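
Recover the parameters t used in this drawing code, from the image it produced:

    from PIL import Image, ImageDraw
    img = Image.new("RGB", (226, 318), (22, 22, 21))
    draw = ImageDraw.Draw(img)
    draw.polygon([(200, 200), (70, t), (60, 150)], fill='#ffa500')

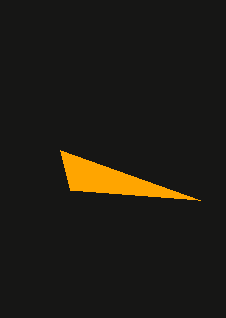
t = 190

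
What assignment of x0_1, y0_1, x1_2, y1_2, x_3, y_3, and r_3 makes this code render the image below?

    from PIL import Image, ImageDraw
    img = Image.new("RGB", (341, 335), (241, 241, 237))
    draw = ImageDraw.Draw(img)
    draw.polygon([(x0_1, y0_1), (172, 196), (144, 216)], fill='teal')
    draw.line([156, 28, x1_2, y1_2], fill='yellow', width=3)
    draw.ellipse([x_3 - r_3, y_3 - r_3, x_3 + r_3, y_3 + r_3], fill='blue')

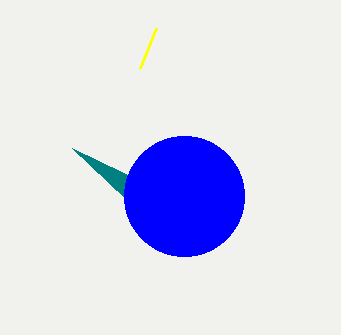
x0_1 = 72
y0_1 = 148
x1_2 = 140
y1_2 = 68
x_3 = 184
y_3 = 196
r_3 = 60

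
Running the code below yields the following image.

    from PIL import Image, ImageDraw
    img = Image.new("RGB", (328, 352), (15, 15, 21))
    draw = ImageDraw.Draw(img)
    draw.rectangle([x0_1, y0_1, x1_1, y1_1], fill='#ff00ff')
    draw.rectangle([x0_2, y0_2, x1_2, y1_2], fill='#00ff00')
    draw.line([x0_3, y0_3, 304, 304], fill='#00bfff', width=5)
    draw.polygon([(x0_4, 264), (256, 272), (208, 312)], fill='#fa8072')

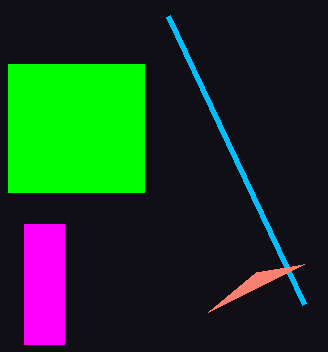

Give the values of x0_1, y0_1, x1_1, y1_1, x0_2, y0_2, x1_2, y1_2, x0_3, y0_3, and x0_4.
x0_1 = 24
y0_1 = 224
x1_1 = 64
y1_1 = 344
x0_2 = 8
y0_2 = 64
x1_2 = 144
y1_2 = 192
x0_3 = 168
y0_3 = 16
x0_4 = 304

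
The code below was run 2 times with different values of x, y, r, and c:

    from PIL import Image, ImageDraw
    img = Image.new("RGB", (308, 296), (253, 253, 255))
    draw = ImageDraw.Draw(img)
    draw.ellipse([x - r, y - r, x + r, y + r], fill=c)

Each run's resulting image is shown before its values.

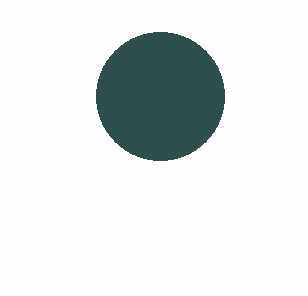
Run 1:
x = 160
y = 96
r = 64
c = 'darkslategray'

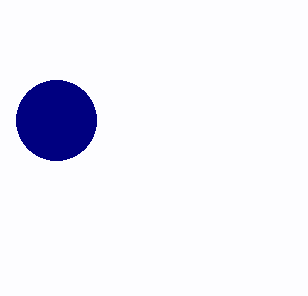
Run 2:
x = 56, y = 120, r = 40, c = 'navy'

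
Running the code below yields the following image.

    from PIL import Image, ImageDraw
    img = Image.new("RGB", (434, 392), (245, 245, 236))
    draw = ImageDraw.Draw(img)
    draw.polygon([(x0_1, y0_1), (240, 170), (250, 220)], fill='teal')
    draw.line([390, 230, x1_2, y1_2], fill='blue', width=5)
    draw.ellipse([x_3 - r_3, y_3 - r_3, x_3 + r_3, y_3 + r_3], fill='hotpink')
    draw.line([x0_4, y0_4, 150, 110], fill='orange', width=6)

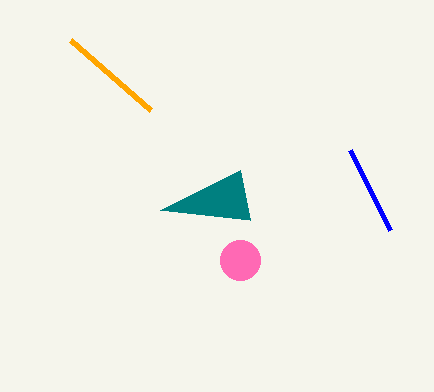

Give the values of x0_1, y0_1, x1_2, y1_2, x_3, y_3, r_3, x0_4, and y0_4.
x0_1 = 160, y0_1 = 210, x1_2 = 350, y1_2 = 150, x_3 = 240, y_3 = 260, r_3 = 20, x0_4 = 70, y0_4 = 40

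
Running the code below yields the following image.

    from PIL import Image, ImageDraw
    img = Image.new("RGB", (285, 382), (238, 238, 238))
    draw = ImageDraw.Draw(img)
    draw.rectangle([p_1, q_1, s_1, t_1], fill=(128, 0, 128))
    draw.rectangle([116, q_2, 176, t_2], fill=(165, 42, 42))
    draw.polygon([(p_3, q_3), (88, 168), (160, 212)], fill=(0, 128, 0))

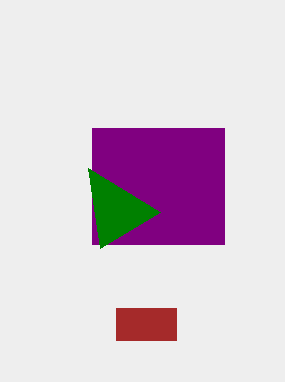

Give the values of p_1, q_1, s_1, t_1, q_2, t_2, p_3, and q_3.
p_1 = 92; q_1 = 128; s_1 = 224; t_1 = 244; q_2 = 308; t_2 = 340; p_3 = 100; q_3 = 248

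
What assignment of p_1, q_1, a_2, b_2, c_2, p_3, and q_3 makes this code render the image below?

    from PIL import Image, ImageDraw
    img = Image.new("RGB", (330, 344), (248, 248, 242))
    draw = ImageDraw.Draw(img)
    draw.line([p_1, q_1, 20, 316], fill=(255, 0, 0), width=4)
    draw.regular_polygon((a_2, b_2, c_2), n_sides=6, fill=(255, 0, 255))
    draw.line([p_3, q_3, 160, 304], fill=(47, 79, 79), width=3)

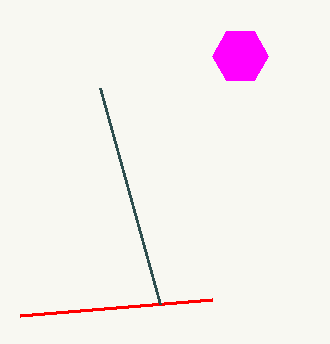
p_1 = 212, q_1 = 300, a_2 = 240, b_2 = 56, c_2 = 28, p_3 = 100, q_3 = 88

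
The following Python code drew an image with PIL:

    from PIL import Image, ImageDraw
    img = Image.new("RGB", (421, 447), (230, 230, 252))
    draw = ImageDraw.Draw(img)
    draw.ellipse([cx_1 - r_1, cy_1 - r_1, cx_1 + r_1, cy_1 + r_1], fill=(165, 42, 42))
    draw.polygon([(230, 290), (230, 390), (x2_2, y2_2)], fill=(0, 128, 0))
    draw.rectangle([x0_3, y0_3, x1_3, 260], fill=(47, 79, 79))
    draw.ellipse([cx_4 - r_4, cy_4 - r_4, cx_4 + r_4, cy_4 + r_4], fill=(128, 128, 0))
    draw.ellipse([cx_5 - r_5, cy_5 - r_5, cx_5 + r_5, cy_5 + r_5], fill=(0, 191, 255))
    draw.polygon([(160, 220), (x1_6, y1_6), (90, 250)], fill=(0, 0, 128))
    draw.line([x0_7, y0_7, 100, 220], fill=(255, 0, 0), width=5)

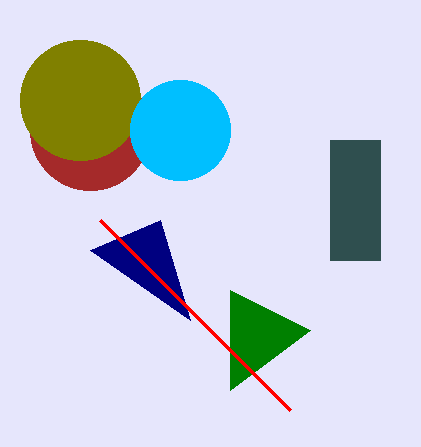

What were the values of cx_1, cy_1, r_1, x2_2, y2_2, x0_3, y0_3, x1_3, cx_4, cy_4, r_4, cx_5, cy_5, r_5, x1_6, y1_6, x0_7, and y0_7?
cx_1 = 90
cy_1 = 130
r_1 = 60
x2_2 = 310
y2_2 = 330
x0_3 = 330
y0_3 = 140
x1_3 = 380
cx_4 = 80
cy_4 = 100
r_4 = 60
cx_5 = 180
cy_5 = 130
r_5 = 50
x1_6 = 190
y1_6 = 320
x0_7 = 290
y0_7 = 410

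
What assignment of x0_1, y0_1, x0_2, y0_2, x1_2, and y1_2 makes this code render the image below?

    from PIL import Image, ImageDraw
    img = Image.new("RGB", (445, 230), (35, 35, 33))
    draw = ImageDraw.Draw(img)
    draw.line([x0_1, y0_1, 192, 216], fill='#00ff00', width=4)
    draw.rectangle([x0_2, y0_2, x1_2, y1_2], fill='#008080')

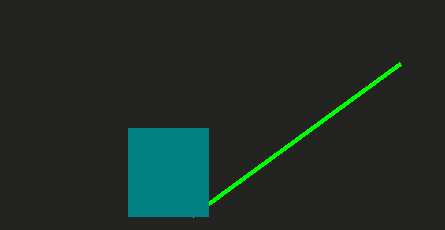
x0_1 = 400; y0_1 = 64; x0_2 = 128; y0_2 = 128; x1_2 = 208; y1_2 = 216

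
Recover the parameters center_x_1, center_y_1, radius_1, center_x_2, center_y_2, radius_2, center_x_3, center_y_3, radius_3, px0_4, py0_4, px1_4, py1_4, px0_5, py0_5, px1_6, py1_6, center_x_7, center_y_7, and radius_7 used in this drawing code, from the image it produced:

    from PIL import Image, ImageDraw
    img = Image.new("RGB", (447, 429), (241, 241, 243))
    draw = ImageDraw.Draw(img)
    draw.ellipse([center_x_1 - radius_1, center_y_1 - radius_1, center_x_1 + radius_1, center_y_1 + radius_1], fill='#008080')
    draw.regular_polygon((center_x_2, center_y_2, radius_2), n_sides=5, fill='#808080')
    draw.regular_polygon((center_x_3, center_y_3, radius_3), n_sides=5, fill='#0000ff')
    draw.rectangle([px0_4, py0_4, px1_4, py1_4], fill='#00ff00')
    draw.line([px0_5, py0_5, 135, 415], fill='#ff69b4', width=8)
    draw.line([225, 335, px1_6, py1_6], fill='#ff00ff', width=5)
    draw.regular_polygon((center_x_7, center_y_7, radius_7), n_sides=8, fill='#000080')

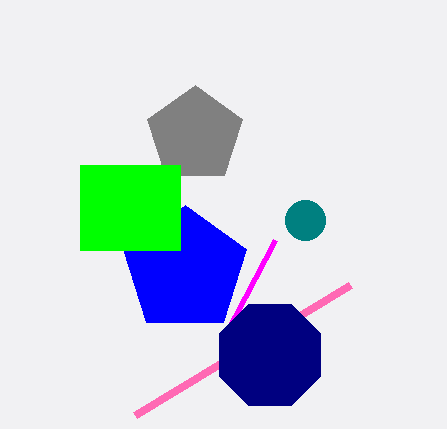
center_x_1 = 305, center_y_1 = 220, radius_1 = 20, center_x_2 = 195, center_y_2 = 135, radius_2 = 50, center_x_3 = 185, center_y_3 = 270, radius_3 = 65, px0_4 = 80, py0_4 = 165, px1_4 = 180, py1_4 = 250, px0_5 = 350, py0_5 = 285, px1_6 = 275, py1_6 = 240, center_x_7 = 270, center_y_7 = 355, radius_7 = 55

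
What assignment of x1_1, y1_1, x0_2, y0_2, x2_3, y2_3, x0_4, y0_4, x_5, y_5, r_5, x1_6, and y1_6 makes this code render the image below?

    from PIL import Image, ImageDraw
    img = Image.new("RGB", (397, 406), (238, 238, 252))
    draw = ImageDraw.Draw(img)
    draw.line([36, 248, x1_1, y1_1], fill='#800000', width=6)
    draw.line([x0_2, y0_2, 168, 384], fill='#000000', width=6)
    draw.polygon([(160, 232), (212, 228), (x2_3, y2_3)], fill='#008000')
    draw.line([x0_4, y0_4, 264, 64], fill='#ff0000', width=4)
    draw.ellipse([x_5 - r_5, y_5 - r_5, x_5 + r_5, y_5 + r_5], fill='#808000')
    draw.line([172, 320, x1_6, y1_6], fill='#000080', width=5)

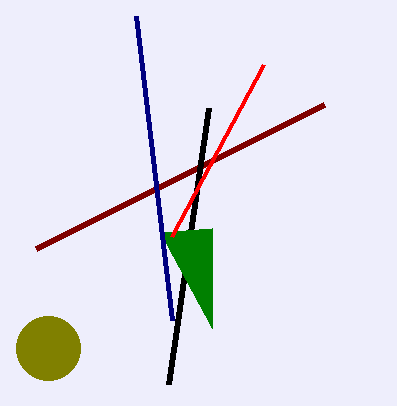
x1_1 = 324, y1_1 = 104, x0_2 = 208, y0_2 = 108, x2_3 = 212, y2_3 = 328, x0_4 = 172, y0_4 = 236, x_5 = 48, y_5 = 348, r_5 = 32, x1_6 = 136, y1_6 = 16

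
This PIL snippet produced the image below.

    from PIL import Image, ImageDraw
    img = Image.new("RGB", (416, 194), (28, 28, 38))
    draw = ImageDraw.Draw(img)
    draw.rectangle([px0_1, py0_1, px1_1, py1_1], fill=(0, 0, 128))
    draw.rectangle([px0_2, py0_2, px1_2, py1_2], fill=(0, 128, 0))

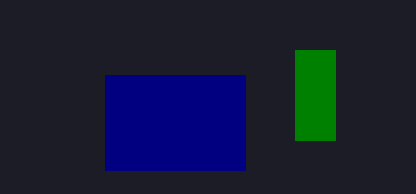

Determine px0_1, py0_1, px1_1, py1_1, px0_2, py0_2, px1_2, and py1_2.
px0_1 = 105; py0_1 = 75; px1_1 = 245; py1_1 = 170; px0_2 = 295; py0_2 = 50; px1_2 = 335; py1_2 = 140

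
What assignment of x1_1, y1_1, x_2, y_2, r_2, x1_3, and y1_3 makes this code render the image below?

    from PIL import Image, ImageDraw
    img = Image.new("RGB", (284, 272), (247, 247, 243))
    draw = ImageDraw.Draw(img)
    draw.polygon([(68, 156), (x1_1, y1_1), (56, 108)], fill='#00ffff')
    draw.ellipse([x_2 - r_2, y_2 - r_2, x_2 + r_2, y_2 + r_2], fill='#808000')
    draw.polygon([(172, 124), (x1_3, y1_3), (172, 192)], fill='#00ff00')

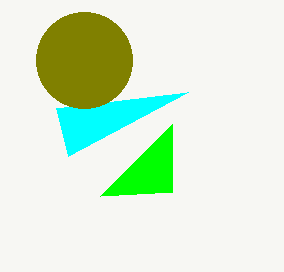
x1_1 = 188
y1_1 = 92
x_2 = 84
y_2 = 60
r_2 = 48
x1_3 = 100
y1_3 = 196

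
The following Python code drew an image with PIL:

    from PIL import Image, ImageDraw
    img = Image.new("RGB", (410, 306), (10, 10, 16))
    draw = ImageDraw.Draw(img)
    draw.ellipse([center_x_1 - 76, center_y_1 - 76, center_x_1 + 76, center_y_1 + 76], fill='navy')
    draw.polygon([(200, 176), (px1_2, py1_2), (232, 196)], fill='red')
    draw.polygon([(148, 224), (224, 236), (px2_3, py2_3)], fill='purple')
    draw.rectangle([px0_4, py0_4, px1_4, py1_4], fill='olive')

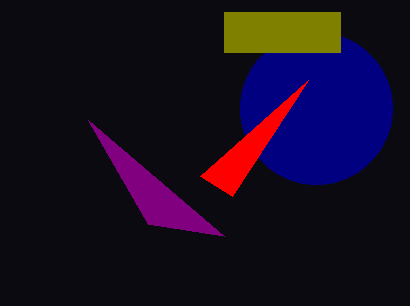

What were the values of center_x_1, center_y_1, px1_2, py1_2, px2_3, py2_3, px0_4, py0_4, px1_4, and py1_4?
center_x_1 = 316, center_y_1 = 108, px1_2 = 308, py1_2 = 80, px2_3 = 88, py2_3 = 120, px0_4 = 224, py0_4 = 12, px1_4 = 340, py1_4 = 52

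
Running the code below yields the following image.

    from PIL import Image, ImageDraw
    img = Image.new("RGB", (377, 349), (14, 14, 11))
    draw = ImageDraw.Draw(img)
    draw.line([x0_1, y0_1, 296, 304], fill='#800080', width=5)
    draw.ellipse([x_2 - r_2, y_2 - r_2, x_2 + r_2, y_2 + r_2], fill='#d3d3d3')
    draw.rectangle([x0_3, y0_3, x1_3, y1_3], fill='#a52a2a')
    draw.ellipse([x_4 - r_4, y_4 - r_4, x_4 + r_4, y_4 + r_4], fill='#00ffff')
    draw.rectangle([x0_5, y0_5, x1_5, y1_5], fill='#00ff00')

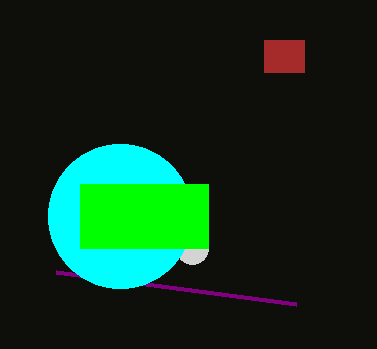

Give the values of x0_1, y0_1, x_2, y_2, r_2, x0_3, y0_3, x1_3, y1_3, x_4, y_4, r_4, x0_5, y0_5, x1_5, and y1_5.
x0_1 = 56; y0_1 = 272; x_2 = 192; y_2 = 248; r_2 = 16; x0_3 = 264; y0_3 = 40; x1_3 = 304; y1_3 = 72; x_4 = 120; y_4 = 216; r_4 = 72; x0_5 = 80; y0_5 = 184; x1_5 = 208; y1_5 = 248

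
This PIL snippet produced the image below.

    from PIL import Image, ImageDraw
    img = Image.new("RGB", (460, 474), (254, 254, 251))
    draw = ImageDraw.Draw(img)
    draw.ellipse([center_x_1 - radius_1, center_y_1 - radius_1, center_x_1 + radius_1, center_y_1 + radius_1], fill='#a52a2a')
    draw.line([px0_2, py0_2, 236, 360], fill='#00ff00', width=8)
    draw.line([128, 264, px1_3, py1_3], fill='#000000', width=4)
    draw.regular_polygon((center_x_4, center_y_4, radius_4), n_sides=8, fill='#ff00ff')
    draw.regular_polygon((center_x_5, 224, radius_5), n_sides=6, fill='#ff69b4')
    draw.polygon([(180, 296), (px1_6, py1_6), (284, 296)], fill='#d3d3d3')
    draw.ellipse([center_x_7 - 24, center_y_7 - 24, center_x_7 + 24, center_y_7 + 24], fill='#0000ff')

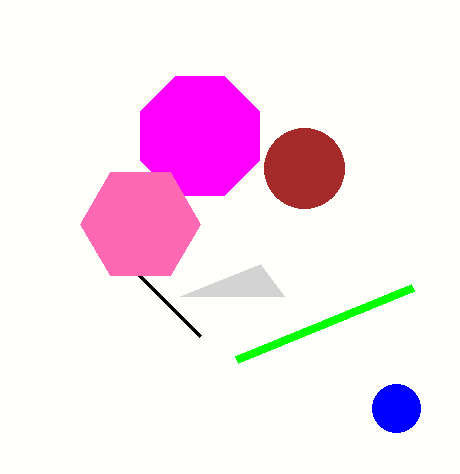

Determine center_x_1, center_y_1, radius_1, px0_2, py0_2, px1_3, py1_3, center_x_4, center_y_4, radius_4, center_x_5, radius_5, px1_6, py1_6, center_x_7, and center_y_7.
center_x_1 = 304; center_y_1 = 168; radius_1 = 40; px0_2 = 412; py0_2 = 288; px1_3 = 200; py1_3 = 336; center_x_4 = 200; center_y_4 = 136; radius_4 = 64; center_x_5 = 140; radius_5 = 60; px1_6 = 260; py1_6 = 264; center_x_7 = 396; center_y_7 = 408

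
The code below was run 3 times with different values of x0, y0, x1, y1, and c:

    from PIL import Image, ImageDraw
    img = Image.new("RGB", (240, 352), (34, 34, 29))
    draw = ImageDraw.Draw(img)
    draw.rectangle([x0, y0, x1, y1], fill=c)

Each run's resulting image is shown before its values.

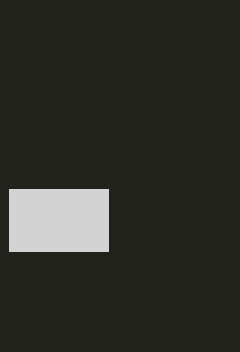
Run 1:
x0 = 9, y0 = 189, x1 = 108, y1 = 251, c = 'lightgray'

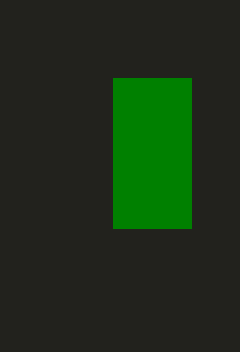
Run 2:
x0 = 113
y0 = 78
x1 = 191
y1 = 228
c = 'green'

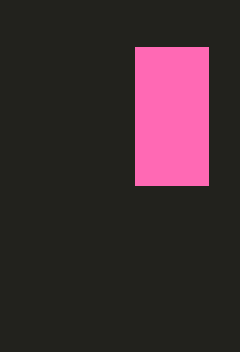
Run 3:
x0 = 135
y0 = 47
x1 = 208
y1 = 185
c = 'hotpink'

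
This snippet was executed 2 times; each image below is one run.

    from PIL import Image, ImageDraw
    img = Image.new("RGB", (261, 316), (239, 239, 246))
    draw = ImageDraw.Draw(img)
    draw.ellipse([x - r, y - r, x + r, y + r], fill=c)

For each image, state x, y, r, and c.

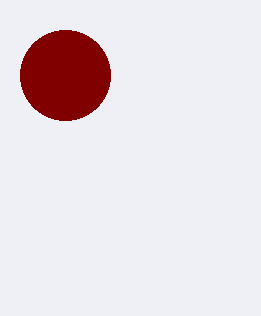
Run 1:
x = 65, y = 75, r = 45, c = 'maroon'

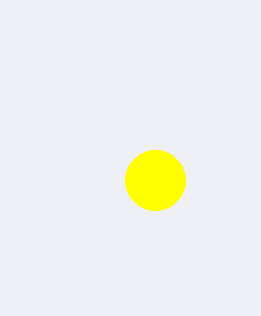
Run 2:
x = 155; y = 180; r = 30; c = 'yellow'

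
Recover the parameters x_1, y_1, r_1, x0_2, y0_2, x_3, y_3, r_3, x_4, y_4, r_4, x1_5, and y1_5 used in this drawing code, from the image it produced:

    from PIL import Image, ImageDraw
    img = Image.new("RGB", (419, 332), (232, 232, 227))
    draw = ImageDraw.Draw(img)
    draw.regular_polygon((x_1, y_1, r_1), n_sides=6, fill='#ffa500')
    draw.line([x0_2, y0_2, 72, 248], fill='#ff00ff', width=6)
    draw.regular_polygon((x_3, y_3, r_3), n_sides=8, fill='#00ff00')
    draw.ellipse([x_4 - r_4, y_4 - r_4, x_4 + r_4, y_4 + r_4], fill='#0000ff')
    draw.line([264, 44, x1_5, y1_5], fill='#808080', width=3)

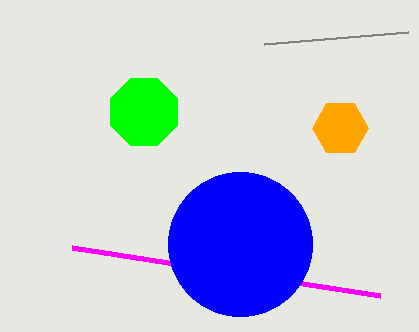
x_1 = 340; y_1 = 128; r_1 = 28; x0_2 = 380; y0_2 = 296; x_3 = 144; y_3 = 112; r_3 = 36; x_4 = 240; y_4 = 244; r_4 = 72; x1_5 = 408; y1_5 = 32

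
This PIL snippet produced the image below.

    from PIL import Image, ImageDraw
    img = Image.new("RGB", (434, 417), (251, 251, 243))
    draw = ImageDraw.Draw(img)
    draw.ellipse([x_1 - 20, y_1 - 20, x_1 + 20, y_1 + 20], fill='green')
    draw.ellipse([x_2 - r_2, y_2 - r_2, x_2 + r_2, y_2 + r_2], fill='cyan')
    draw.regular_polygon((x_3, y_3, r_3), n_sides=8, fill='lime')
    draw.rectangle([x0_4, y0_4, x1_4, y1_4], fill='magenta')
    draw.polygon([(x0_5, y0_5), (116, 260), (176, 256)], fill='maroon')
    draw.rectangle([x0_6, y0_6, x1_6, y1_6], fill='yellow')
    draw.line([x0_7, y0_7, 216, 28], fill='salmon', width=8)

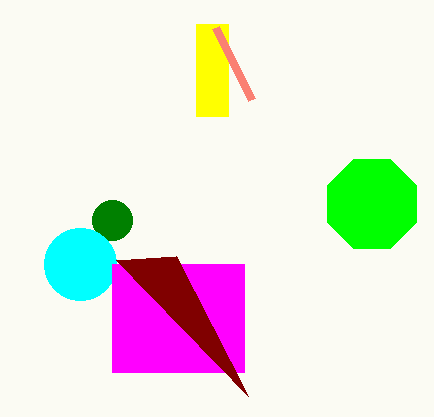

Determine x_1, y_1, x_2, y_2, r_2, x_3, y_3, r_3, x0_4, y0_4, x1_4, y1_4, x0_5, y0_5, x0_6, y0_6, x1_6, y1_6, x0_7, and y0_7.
x_1 = 112
y_1 = 220
x_2 = 80
y_2 = 264
r_2 = 36
x_3 = 372
y_3 = 204
r_3 = 48
x0_4 = 112
y0_4 = 264
x1_4 = 244
y1_4 = 372
x0_5 = 248
y0_5 = 396
x0_6 = 196
y0_6 = 24
x1_6 = 228
y1_6 = 116
x0_7 = 252
y0_7 = 100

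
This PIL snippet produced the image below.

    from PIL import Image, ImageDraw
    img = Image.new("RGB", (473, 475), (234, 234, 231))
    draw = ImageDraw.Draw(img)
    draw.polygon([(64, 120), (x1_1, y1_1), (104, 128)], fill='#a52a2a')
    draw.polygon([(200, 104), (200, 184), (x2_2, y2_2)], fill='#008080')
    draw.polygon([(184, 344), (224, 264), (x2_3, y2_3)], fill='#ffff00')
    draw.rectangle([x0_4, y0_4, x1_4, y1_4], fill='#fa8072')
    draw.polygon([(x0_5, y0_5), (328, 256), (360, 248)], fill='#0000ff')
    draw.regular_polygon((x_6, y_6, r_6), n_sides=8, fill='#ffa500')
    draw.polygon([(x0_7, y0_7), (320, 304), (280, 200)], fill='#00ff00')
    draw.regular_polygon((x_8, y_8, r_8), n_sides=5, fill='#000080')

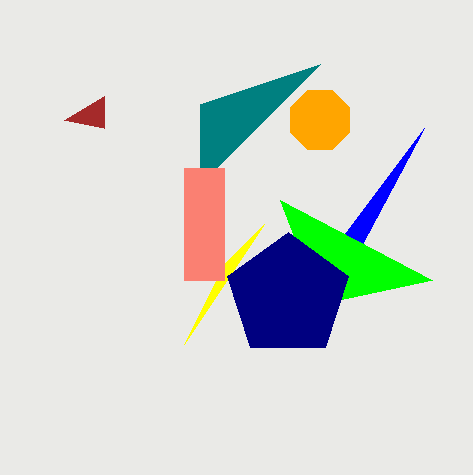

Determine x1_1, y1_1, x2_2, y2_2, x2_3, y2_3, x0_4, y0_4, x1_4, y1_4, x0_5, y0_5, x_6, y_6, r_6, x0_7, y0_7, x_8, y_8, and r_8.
x1_1 = 104
y1_1 = 96
x2_2 = 320
y2_2 = 64
x2_3 = 264
y2_3 = 224
x0_4 = 184
y0_4 = 168
x1_4 = 224
y1_4 = 280
x0_5 = 424
y0_5 = 128
x_6 = 320
y_6 = 120
r_6 = 32
x0_7 = 432
y0_7 = 280
x_8 = 288
y_8 = 296
r_8 = 64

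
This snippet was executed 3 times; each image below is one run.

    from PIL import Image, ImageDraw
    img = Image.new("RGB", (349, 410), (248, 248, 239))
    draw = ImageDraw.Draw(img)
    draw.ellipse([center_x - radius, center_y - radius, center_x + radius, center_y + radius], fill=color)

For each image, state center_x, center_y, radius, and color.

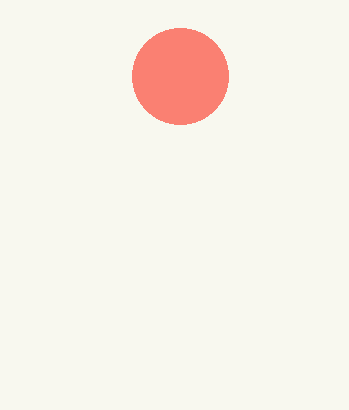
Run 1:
center_x = 180, center_y = 76, radius = 48, color = 'salmon'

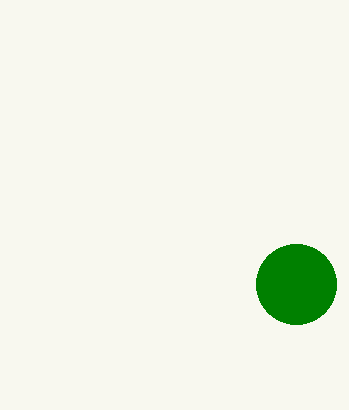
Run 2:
center_x = 296
center_y = 284
radius = 40
color = 'green'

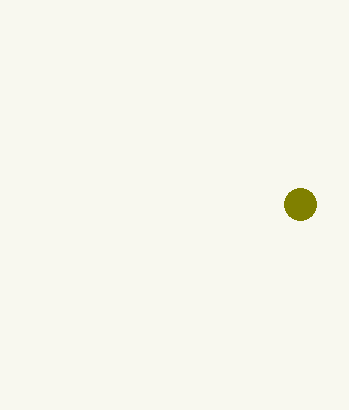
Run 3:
center_x = 300
center_y = 204
radius = 16
color = 'olive'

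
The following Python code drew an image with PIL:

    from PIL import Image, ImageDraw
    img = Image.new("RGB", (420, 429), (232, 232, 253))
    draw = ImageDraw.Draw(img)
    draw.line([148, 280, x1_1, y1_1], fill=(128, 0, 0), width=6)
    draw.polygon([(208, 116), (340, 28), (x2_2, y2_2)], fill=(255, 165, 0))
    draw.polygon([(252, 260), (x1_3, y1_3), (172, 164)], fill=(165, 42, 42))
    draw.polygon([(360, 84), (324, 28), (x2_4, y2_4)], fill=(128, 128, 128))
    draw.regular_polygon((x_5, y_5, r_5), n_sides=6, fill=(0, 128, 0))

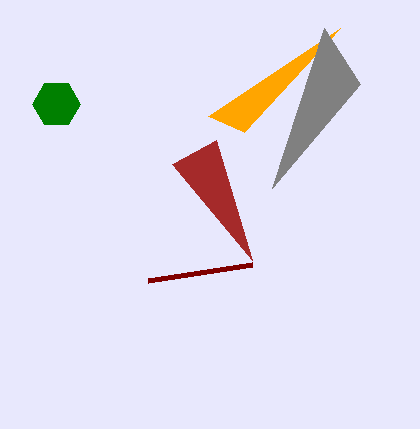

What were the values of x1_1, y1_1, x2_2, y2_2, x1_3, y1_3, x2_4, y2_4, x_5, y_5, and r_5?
x1_1 = 252; y1_1 = 264; x2_2 = 244; y2_2 = 132; x1_3 = 216; y1_3 = 140; x2_4 = 272; y2_4 = 188; x_5 = 56; y_5 = 104; r_5 = 24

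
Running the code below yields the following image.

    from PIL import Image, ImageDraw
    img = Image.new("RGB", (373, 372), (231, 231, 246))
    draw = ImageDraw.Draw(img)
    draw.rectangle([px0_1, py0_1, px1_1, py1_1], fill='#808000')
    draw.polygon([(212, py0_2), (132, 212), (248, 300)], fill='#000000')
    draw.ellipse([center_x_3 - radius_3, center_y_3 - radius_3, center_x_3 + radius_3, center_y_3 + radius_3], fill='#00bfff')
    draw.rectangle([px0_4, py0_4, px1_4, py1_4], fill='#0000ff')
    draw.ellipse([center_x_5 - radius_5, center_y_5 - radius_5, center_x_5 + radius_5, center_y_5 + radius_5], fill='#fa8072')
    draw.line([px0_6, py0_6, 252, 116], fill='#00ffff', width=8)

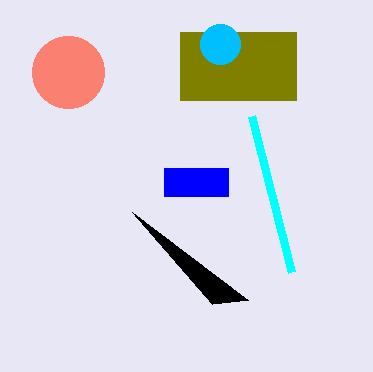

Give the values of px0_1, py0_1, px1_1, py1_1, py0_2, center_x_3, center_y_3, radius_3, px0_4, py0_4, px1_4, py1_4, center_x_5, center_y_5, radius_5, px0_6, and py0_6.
px0_1 = 180; py0_1 = 32; px1_1 = 296; py1_1 = 100; py0_2 = 304; center_x_3 = 220; center_y_3 = 44; radius_3 = 20; px0_4 = 164; py0_4 = 168; px1_4 = 228; py1_4 = 196; center_x_5 = 68; center_y_5 = 72; radius_5 = 36; px0_6 = 292; py0_6 = 272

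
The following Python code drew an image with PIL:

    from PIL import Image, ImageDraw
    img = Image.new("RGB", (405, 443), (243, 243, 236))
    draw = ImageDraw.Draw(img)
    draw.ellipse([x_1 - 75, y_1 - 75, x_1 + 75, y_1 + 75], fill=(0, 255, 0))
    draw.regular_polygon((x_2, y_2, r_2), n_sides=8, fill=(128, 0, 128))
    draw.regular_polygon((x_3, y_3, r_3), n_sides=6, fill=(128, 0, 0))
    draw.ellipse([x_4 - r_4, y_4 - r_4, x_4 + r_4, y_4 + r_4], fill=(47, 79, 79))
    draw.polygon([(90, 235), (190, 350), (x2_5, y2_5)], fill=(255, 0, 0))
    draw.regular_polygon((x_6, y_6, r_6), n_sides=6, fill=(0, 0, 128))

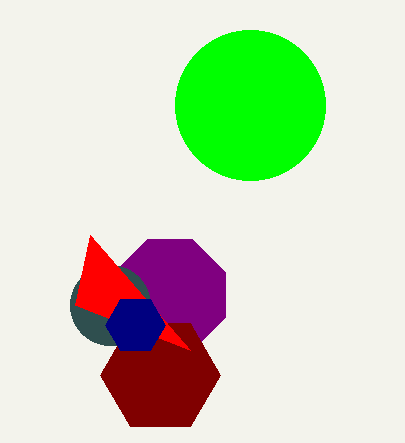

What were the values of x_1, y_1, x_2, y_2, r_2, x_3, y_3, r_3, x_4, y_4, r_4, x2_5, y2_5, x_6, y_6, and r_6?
x_1 = 250, y_1 = 105, x_2 = 170, y_2 = 295, r_2 = 60, x_3 = 160, y_3 = 375, r_3 = 60, x_4 = 110, y_4 = 305, r_4 = 40, x2_5 = 75, y2_5 = 305, x_6 = 135, y_6 = 325, r_6 = 30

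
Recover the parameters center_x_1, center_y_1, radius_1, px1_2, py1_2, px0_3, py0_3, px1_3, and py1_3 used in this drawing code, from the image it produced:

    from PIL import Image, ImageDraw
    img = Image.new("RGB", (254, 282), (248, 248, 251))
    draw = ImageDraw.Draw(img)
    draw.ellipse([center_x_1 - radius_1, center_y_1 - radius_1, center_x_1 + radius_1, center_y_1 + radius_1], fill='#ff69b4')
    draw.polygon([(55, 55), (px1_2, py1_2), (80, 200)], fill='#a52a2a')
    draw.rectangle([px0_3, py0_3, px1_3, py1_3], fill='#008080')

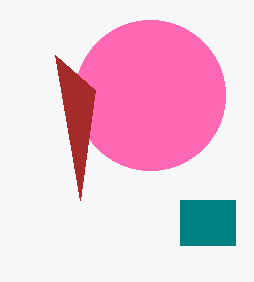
center_x_1 = 150
center_y_1 = 95
radius_1 = 75
px1_2 = 95
py1_2 = 90
px0_3 = 180
py0_3 = 200
px1_3 = 235
py1_3 = 245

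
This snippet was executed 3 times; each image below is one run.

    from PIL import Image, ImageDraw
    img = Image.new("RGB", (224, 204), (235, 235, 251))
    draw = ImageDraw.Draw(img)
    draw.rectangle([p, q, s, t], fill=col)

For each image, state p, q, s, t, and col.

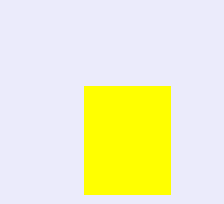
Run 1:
p = 84
q = 86
s = 170
t = 194
col = 'yellow'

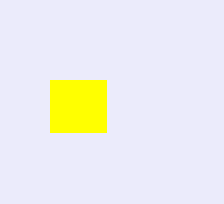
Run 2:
p = 50, q = 80, s = 106, t = 132, col = 'yellow'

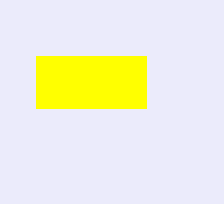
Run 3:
p = 36; q = 56; s = 146; t = 108; col = 'yellow'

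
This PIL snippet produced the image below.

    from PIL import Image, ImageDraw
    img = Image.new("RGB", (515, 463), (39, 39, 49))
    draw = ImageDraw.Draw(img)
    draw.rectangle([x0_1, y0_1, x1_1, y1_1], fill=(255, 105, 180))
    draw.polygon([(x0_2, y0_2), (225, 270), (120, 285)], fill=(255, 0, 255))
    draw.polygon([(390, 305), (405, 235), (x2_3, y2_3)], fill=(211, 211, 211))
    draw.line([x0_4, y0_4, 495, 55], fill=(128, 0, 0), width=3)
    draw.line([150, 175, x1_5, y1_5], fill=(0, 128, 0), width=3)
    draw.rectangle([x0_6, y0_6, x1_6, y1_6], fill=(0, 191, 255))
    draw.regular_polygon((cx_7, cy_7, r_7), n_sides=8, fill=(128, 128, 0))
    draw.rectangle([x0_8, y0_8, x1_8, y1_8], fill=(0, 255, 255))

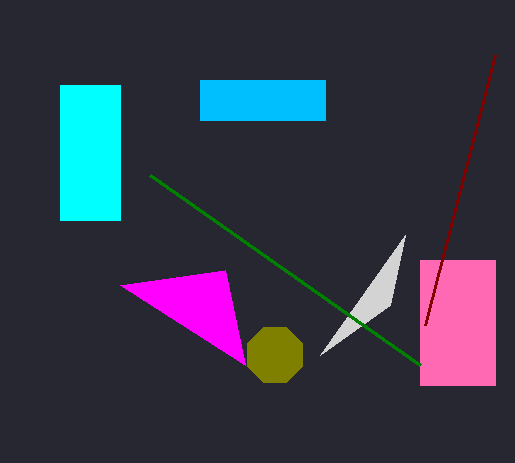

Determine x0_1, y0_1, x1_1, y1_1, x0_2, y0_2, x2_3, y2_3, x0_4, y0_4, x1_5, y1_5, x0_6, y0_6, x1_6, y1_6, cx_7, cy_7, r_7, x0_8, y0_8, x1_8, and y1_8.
x0_1 = 420; y0_1 = 260; x1_1 = 495; y1_1 = 385; x0_2 = 245; y0_2 = 365; x2_3 = 320; y2_3 = 355; x0_4 = 425; y0_4 = 325; x1_5 = 420; y1_5 = 365; x0_6 = 200; y0_6 = 80; x1_6 = 325; y1_6 = 120; cx_7 = 275; cy_7 = 355; r_7 = 30; x0_8 = 60; y0_8 = 85; x1_8 = 120; y1_8 = 220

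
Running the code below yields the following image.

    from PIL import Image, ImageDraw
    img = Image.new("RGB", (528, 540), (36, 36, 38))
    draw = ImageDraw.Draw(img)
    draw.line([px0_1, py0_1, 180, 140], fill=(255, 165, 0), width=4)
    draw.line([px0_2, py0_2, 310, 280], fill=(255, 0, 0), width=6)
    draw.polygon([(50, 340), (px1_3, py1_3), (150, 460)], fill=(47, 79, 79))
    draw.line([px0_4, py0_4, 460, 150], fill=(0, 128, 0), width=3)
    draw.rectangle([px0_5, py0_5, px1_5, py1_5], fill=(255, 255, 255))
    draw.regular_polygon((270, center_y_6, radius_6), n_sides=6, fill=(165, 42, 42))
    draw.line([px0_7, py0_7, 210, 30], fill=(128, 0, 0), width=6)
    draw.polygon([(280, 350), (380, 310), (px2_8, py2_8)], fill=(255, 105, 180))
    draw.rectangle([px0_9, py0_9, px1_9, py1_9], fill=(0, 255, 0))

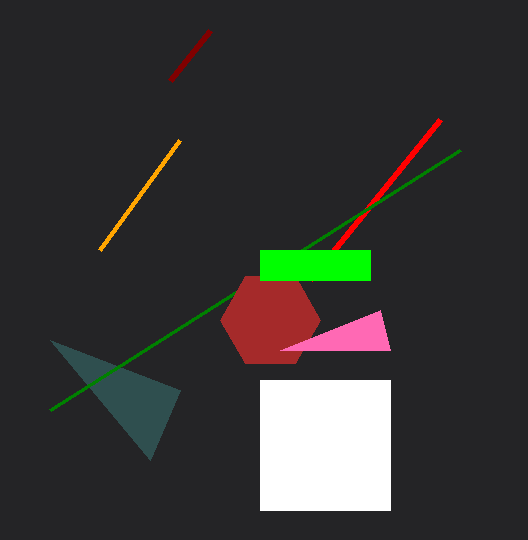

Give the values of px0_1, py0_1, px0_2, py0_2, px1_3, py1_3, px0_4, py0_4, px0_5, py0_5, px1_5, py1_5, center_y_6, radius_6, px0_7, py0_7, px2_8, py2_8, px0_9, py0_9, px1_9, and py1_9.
px0_1 = 100; py0_1 = 250; px0_2 = 440; py0_2 = 120; px1_3 = 180; py1_3 = 390; px0_4 = 50; py0_4 = 410; px0_5 = 260; py0_5 = 380; px1_5 = 390; py1_5 = 510; center_y_6 = 320; radius_6 = 50; px0_7 = 170; py0_7 = 80; px2_8 = 390; py2_8 = 350; px0_9 = 260; py0_9 = 250; px1_9 = 370; py1_9 = 280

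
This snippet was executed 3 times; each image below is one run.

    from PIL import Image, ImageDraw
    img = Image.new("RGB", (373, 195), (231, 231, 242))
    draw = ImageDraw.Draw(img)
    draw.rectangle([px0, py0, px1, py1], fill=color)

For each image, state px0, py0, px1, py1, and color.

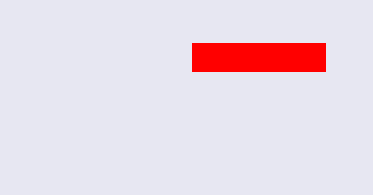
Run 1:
px0 = 192, py0 = 43, px1 = 325, py1 = 71, color = 'red'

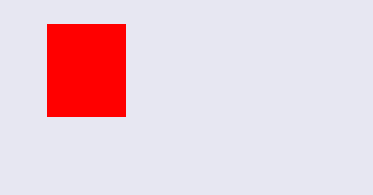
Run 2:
px0 = 47; py0 = 24; px1 = 125; py1 = 116; color = 'red'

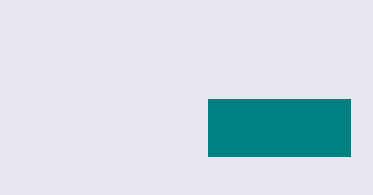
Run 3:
px0 = 208
py0 = 99
px1 = 350
py1 = 156
color = 'teal'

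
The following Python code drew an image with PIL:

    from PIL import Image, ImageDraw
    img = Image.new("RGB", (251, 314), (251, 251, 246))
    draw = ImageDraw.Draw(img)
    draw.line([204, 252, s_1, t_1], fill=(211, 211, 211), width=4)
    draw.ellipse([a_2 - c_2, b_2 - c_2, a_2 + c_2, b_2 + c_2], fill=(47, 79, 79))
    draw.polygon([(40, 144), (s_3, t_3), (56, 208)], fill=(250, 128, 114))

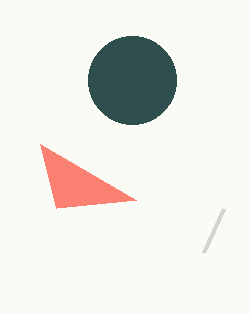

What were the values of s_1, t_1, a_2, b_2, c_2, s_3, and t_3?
s_1 = 224
t_1 = 208
a_2 = 132
b_2 = 80
c_2 = 44
s_3 = 136
t_3 = 200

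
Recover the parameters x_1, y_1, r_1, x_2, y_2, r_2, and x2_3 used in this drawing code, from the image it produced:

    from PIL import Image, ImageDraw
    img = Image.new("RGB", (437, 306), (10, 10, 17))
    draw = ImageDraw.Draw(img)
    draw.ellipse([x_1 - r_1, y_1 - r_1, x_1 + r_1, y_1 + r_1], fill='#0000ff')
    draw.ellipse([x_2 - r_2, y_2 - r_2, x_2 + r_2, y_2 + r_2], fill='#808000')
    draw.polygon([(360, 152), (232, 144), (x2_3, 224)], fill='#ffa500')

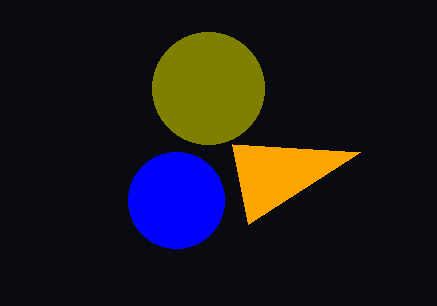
x_1 = 176
y_1 = 200
r_1 = 48
x_2 = 208
y_2 = 88
r_2 = 56
x2_3 = 248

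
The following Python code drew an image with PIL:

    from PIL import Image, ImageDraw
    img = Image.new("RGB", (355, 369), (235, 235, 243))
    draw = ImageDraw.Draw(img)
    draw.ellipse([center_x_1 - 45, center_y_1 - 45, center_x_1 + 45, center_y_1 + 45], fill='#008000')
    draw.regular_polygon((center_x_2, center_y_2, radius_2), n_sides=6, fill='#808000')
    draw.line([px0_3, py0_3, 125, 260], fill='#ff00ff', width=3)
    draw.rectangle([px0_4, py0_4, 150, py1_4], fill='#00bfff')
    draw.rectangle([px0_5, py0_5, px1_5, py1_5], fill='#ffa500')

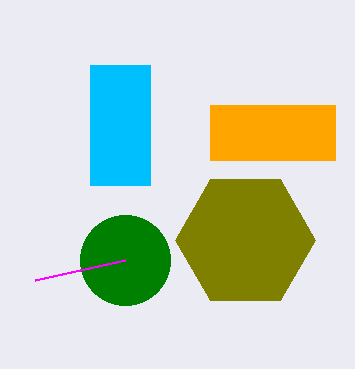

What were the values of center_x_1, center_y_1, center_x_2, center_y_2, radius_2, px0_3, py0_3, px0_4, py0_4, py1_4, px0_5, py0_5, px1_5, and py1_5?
center_x_1 = 125
center_y_1 = 260
center_x_2 = 245
center_y_2 = 240
radius_2 = 70
px0_3 = 35
py0_3 = 280
px0_4 = 90
py0_4 = 65
py1_4 = 185
px0_5 = 210
py0_5 = 105
px1_5 = 335
py1_5 = 160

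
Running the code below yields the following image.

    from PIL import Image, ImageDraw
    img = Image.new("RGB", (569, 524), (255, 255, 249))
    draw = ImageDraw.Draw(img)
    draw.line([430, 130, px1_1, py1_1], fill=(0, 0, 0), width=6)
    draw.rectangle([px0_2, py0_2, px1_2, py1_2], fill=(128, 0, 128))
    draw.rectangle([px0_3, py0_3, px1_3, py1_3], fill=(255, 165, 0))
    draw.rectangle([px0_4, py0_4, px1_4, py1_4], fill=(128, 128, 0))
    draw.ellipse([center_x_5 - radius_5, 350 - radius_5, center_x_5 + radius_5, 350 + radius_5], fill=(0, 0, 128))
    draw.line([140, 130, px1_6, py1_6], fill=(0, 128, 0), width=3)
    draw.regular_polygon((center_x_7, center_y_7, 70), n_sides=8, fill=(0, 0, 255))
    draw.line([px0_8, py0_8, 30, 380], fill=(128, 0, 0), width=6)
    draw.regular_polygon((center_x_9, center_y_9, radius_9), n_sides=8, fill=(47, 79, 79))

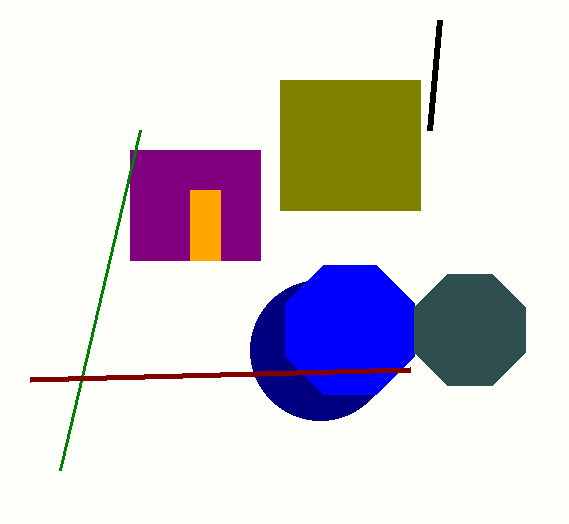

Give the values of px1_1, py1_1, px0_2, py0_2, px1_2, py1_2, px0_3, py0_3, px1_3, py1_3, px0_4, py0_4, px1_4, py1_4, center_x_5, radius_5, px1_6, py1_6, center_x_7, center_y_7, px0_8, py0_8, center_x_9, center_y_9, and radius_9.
px1_1 = 440, py1_1 = 20, px0_2 = 130, py0_2 = 150, px1_2 = 260, py1_2 = 260, px0_3 = 190, py0_3 = 190, px1_3 = 220, py1_3 = 260, px0_4 = 280, py0_4 = 80, px1_4 = 420, py1_4 = 210, center_x_5 = 320, radius_5 = 70, px1_6 = 60, py1_6 = 470, center_x_7 = 350, center_y_7 = 330, px0_8 = 410, py0_8 = 370, center_x_9 = 470, center_y_9 = 330, radius_9 = 60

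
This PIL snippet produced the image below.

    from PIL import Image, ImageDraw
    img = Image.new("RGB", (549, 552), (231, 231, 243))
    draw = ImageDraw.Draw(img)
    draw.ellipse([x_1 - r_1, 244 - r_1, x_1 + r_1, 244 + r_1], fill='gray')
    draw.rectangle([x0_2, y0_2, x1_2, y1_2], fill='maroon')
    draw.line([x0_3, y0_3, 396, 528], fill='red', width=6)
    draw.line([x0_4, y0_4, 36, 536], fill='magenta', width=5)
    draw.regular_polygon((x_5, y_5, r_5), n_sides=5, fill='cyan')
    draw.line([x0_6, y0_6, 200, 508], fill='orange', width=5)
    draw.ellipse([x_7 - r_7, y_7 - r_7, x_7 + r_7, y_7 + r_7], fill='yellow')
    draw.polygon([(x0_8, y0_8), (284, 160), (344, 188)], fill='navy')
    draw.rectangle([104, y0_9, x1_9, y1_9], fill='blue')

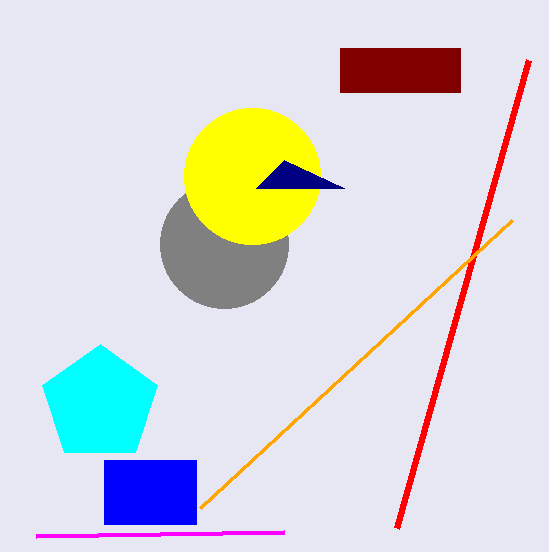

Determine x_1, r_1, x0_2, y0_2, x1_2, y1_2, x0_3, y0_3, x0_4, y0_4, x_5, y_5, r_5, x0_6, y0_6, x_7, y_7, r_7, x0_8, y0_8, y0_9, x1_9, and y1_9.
x_1 = 224
r_1 = 64
x0_2 = 340
y0_2 = 48
x1_2 = 460
y1_2 = 92
x0_3 = 528
y0_3 = 60
x0_4 = 284
y0_4 = 532
x_5 = 100
y_5 = 404
r_5 = 60
x0_6 = 512
y0_6 = 220
x_7 = 252
y_7 = 176
r_7 = 68
x0_8 = 256
y0_8 = 188
y0_9 = 460
x1_9 = 196
y1_9 = 524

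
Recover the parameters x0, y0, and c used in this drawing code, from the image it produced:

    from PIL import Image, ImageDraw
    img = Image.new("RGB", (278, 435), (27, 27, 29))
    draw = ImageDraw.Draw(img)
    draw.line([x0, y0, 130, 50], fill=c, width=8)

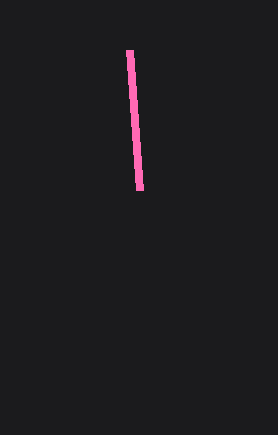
x0 = 140, y0 = 190, c = 'hotpink'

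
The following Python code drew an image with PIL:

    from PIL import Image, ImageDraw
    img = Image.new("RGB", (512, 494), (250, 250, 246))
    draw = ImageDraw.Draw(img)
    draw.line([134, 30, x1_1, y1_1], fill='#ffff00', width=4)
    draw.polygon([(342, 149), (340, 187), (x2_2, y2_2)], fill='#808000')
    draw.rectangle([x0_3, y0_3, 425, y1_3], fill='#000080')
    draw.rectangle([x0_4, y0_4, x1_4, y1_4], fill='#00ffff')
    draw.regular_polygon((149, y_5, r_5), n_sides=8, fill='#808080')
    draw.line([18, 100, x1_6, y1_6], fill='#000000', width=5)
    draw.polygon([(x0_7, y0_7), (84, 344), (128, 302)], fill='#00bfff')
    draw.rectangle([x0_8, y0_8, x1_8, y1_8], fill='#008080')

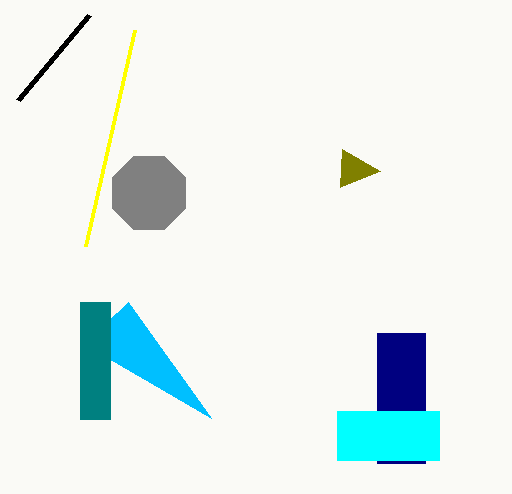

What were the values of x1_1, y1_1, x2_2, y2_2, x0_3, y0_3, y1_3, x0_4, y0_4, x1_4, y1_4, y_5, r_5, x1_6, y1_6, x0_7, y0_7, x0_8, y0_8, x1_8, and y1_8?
x1_1 = 85, y1_1 = 246, x2_2 = 380, y2_2 = 171, x0_3 = 377, y0_3 = 333, y1_3 = 463, x0_4 = 337, y0_4 = 411, x1_4 = 439, y1_4 = 460, y_5 = 193, r_5 = 40, x1_6 = 89, y1_6 = 15, x0_7 = 211, y0_7 = 418, x0_8 = 80, y0_8 = 302, x1_8 = 110, y1_8 = 419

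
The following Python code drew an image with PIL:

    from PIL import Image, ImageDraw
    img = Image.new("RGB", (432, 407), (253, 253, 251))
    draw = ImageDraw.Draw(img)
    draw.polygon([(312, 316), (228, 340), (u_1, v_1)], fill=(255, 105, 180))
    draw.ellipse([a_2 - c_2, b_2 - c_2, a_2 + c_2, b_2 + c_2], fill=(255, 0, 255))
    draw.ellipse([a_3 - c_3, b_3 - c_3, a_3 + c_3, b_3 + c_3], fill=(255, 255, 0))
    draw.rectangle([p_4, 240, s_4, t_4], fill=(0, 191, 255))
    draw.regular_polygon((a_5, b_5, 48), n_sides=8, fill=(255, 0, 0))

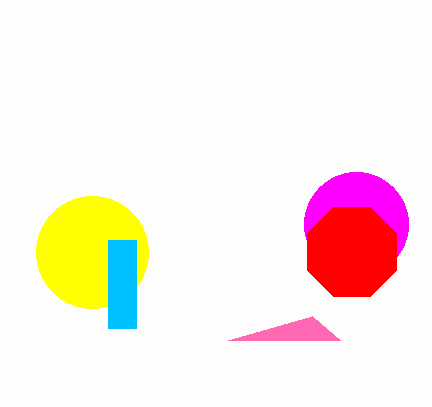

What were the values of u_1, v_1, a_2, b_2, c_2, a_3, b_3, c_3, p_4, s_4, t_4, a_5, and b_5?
u_1 = 340; v_1 = 340; a_2 = 356; b_2 = 224; c_2 = 52; a_3 = 92; b_3 = 252; c_3 = 56; p_4 = 108; s_4 = 136; t_4 = 328; a_5 = 352; b_5 = 252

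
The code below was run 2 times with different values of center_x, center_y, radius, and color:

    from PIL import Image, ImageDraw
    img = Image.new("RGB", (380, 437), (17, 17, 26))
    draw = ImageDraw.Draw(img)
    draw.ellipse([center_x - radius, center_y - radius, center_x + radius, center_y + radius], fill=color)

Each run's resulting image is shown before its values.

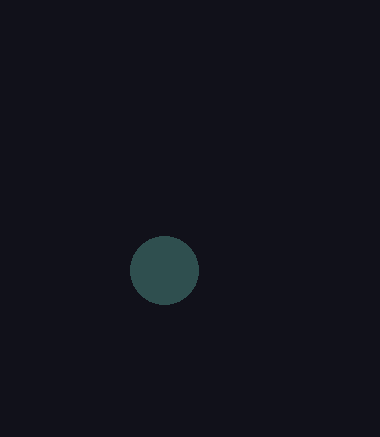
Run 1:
center_x = 164, center_y = 270, radius = 34, color = 'darkslategray'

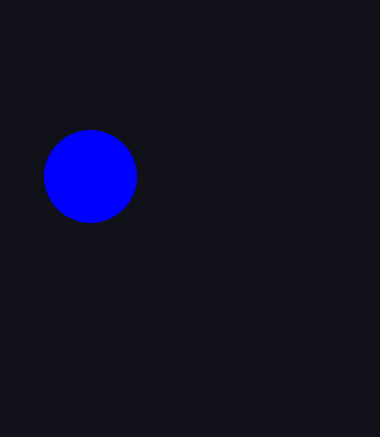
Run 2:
center_x = 90; center_y = 176; radius = 46; color = 'blue'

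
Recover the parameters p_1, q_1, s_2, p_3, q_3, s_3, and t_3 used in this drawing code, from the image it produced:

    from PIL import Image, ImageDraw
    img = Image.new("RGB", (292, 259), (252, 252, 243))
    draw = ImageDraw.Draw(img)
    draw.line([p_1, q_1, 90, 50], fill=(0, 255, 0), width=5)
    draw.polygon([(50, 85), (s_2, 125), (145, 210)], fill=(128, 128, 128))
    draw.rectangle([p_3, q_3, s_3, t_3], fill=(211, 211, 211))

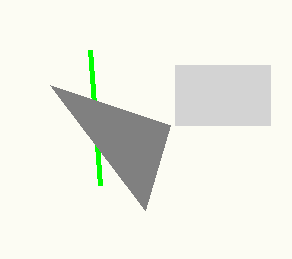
p_1 = 100, q_1 = 185, s_2 = 170, p_3 = 175, q_3 = 65, s_3 = 270, t_3 = 125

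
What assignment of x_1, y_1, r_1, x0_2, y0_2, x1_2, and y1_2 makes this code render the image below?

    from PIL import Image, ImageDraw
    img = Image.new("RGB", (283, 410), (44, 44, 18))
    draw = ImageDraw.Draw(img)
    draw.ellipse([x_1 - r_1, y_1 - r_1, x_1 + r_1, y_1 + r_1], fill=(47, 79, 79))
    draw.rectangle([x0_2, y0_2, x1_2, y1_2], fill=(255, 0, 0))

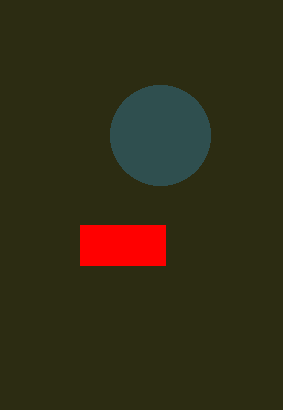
x_1 = 160
y_1 = 135
r_1 = 50
x0_2 = 80
y0_2 = 225
x1_2 = 165
y1_2 = 265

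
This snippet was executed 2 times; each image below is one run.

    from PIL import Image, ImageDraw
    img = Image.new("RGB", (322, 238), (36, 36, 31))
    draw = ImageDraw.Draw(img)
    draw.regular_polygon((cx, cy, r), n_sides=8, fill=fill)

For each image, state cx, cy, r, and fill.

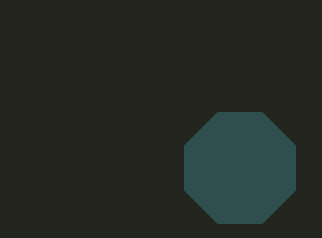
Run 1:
cx = 240
cy = 168
r = 60
fill = 'darkslategray'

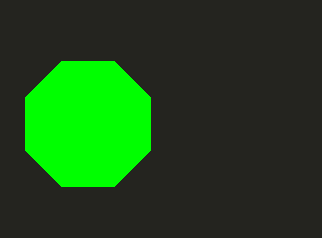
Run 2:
cx = 88, cy = 124, r = 68, fill = 'lime'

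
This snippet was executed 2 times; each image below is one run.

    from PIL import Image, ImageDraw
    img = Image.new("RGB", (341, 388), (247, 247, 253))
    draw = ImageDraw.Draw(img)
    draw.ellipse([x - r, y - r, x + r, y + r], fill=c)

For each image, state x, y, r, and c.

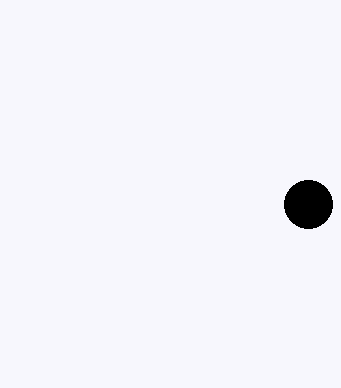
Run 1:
x = 308; y = 204; r = 24; c = 'black'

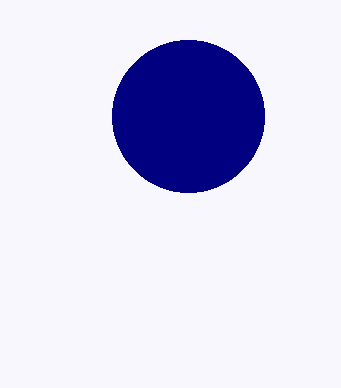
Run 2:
x = 188; y = 116; r = 76; c = 'navy'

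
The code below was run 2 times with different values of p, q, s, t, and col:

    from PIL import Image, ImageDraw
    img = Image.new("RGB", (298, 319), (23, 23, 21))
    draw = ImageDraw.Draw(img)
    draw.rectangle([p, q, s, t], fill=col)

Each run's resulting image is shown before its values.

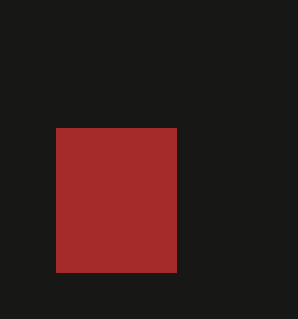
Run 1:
p = 56
q = 128
s = 176
t = 272
col = 'brown'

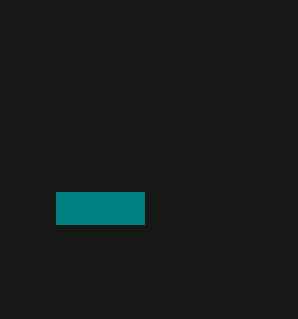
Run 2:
p = 56
q = 192
s = 144
t = 224
col = 'teal'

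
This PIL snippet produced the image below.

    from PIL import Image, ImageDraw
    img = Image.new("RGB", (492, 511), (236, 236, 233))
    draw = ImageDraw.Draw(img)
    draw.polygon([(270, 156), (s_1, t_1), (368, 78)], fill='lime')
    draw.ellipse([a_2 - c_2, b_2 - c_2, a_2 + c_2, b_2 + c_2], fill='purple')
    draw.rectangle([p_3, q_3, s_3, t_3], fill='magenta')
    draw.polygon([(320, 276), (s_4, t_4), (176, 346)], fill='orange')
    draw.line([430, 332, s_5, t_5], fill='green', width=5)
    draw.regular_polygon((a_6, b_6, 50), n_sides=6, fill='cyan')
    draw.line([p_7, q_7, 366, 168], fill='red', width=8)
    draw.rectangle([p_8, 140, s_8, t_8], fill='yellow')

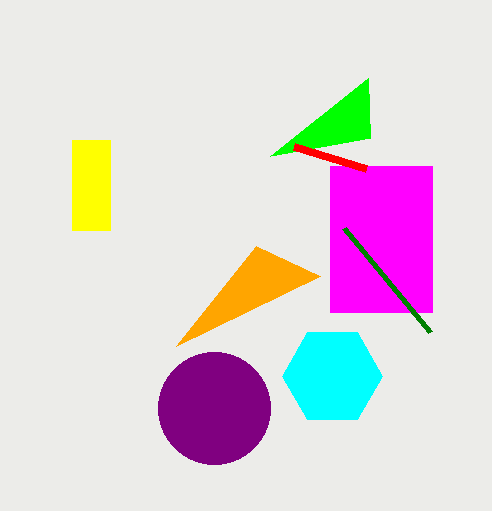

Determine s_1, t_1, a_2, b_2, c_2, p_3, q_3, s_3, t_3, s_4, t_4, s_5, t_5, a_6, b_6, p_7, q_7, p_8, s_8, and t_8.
s_1 = 370; t_1 = 138; a_2 = 214; b_2 = 408; c_2 = 56; p_3 = 330; q_3 = 166; s_3 = 432; t_3 = 312; s_4 = 256; t_4 = 246; s_5 = 344; t_5 = 228; a_6 = 332; b_6 = 376; p_7 = 294; q_7 = 146; p_8 = 72; s_8 = 110; t_8 = 230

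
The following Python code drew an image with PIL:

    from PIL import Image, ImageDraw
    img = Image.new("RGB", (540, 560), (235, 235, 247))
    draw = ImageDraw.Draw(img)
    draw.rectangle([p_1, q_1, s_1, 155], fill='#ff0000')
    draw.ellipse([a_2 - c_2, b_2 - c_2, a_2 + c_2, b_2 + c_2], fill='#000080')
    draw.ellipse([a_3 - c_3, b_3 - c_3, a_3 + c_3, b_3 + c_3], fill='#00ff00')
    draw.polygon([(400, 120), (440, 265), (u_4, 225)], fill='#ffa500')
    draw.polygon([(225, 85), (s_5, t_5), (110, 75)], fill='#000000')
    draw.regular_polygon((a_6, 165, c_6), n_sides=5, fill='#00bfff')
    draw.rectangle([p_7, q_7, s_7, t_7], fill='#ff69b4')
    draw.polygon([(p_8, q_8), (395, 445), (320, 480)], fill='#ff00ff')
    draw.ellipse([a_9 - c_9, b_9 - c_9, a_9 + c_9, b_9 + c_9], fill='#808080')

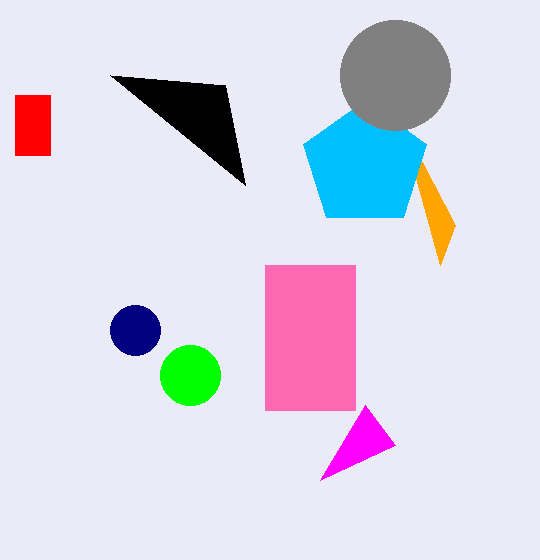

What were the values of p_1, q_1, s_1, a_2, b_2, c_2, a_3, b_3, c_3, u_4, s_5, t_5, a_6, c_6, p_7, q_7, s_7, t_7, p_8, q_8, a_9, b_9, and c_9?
p_1 = 15
q_1 = 95
s_1 = 50
a_2 = 135
b_2 = 330
c_2 = 25
a_3 = 190
b_3 = 375
c_3 = 30
u_4 = 455
s_5 = 245
t_5 = 185
a_6 = 365
c_6 = 65
p_7 = 265
q_7 = 265
s_7 = 355
t_7 = 410
p_8 = 365
q_8 = 405
a_9 = 395
b_9 = 75
c_9 = 55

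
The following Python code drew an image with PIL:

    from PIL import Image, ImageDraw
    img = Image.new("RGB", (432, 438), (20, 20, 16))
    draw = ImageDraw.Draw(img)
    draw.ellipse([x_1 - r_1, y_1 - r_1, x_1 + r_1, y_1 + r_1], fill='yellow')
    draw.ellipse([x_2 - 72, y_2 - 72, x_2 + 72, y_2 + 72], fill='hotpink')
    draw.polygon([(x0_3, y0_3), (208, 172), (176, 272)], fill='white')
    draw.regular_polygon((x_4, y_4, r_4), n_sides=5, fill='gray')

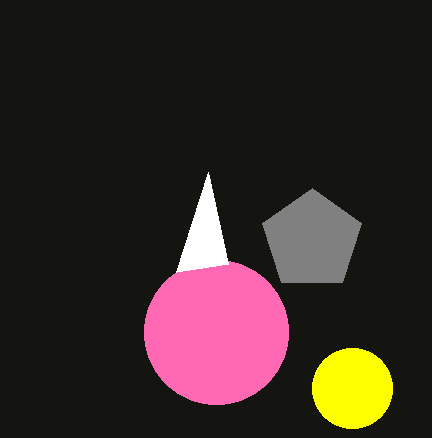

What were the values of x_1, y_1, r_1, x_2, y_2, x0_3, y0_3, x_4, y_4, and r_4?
x_1 = 352, y_1 = 388, r_1 = 40, x_2 = 216, y_2 = 332, x0_3 = 228, y0_3 = 264, x_4 = 312, y_4 = 240, r_4 = 52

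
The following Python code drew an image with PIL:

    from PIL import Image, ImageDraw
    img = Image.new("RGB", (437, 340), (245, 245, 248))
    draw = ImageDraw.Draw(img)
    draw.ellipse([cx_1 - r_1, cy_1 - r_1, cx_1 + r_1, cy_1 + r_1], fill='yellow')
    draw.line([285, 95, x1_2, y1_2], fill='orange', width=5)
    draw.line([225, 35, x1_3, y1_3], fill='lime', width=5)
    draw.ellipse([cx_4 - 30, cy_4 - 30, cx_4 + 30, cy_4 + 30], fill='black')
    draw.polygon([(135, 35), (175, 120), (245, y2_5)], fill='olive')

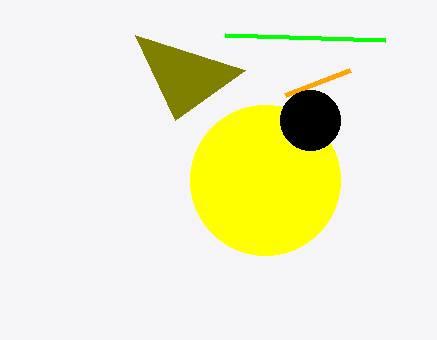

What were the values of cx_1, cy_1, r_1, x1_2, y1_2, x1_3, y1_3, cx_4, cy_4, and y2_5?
cx_1 = 265
cy_1 = 180
r_1 = 75
x1_2 = 350
y1_2 = 70
x1_3 = 385
y1_3 = 40
cx_4 = 310
cy_4 = 120
y2_5 = 70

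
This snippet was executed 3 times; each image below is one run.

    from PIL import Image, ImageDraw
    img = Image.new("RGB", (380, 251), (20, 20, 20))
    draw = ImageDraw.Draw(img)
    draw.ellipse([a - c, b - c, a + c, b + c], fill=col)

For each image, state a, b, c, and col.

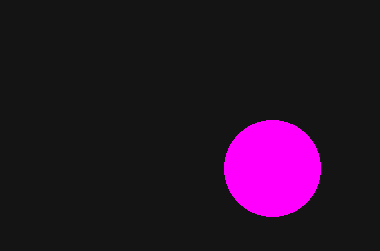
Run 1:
a = 272
b = 168
c = 48
col = 'magenta'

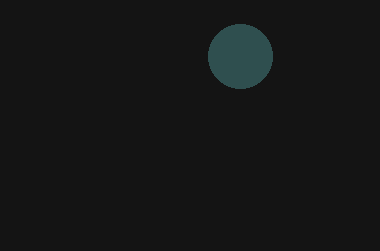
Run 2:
a = 240, b = 56, c = 32, col = 'darkslategray'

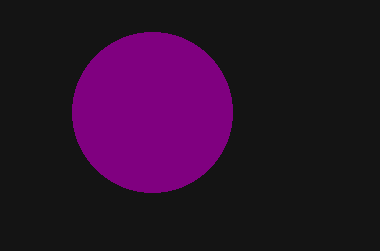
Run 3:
a = 152, b = 112, c = 80, col = 'purple'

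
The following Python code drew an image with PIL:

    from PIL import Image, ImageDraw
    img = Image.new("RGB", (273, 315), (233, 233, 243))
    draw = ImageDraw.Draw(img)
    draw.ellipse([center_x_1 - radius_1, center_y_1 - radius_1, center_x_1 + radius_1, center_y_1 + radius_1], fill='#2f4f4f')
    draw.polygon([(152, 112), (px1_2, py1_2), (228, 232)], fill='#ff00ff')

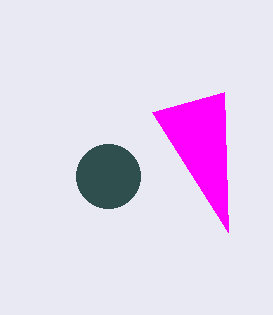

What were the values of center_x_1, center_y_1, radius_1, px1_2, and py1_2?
center_x_1 = 108; center_y_1 = 176; radius_1 = 32; px1_2 = 224; py1_2 = 92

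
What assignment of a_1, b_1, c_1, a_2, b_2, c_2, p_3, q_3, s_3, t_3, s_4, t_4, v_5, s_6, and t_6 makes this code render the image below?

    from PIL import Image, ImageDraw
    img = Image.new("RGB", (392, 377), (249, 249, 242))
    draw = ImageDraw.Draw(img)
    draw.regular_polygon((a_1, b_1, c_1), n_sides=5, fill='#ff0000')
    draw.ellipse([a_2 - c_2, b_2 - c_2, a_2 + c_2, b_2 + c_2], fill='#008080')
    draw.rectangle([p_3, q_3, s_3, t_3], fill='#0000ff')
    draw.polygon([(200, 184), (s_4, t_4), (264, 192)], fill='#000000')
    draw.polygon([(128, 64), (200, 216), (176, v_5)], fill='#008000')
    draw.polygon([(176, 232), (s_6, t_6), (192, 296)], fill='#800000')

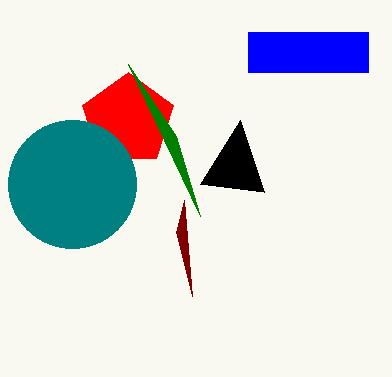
a_1 = 128; b_1 = 120; c_1 = 48; a_2 = 72; b_2 = 184; c_2 = 64; p_3 = 248; q_3 = 32; s_3 = 368; t_3 = 72; s_4 = 240; t_4 = 120; v_5 = 136; s_6 = 184; t_6 = 200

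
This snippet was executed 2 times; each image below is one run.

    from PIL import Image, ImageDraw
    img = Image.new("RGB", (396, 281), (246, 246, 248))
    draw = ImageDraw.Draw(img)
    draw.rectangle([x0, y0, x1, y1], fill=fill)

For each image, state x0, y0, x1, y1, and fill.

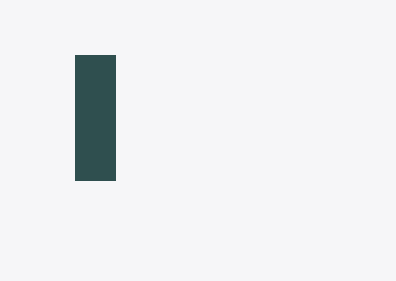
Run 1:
x0 = 75; y0 = 55; x1 = 115; y1 = 180; fill = 'darkslategray'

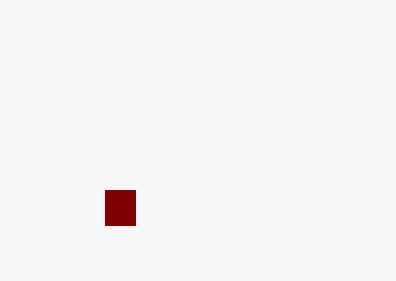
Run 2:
x0 = 105; y0 = 190; x1 = 135; y1 = 225; fill = 'maroon'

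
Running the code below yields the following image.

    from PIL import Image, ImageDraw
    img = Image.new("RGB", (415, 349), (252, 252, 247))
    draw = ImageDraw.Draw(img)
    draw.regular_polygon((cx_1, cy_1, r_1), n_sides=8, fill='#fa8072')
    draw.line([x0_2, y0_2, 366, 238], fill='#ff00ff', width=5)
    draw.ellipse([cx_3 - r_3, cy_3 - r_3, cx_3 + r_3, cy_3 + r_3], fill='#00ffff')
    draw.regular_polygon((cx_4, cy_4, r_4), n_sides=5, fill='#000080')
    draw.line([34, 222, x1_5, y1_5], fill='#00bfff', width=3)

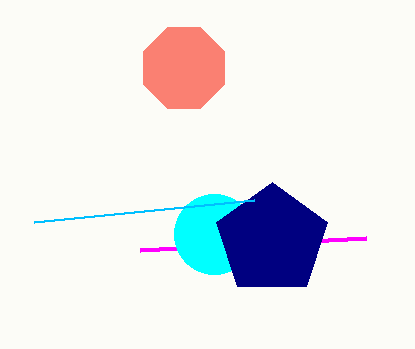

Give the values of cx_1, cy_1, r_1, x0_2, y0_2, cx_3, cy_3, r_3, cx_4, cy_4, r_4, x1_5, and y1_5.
cx_1 = 184; cy_1 = 68; r_1 = 44; x0_2 = 140; y0_2 = 250; cx_3 = 214; cy_3 = 234; r_3 = 40; cx_4 = 272; cy_4 = 240; r_4 = 58; x1_5 = 254; y1_5 = 200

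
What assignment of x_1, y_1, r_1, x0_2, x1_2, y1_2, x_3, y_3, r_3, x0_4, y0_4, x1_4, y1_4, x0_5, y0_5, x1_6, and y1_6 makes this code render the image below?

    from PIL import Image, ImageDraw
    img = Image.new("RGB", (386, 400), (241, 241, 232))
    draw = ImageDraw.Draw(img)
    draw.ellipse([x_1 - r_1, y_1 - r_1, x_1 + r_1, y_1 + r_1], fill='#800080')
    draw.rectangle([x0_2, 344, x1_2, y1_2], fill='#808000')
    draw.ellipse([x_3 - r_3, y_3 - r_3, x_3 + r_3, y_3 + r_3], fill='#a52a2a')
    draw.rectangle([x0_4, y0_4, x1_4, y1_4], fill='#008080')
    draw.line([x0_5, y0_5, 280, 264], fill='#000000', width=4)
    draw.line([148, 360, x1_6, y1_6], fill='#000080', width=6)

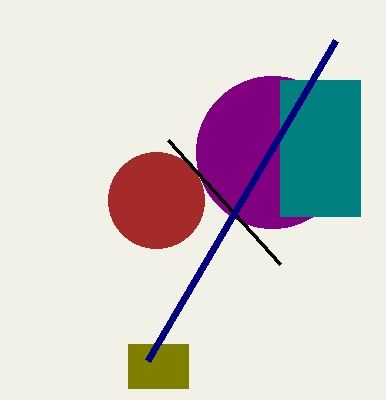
x_1 = 272, y_1 = 152, r_1 = 76, x0_2 = 128, x1_2 = 188, y1_2 = 388, x_3 = 156, y_3 = 200, r_3 = 48, x0_4 = 280, y0_4 = 80, x1_4 = 360, y1_4 = 216, x0_5 = 168, y0_5 = 140, x1_6 = 336, y1_6 = 40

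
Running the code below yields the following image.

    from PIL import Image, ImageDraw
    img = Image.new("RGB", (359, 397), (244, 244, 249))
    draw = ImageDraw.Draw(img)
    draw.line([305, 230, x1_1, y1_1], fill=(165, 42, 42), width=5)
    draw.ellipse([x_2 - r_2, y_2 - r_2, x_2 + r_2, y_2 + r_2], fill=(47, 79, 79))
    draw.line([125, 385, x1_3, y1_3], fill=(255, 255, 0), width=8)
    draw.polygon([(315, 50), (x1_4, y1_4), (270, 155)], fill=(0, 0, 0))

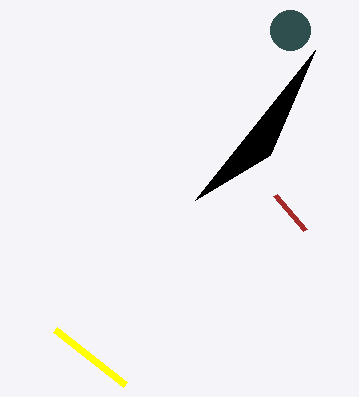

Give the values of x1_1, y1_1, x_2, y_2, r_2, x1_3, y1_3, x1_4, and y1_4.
x1_1 = 275
y1_1 = 195
x_2 = 290
y_2 = 30
r_2 = 20
x1_3 = 55
y1_3 = 330
x1_4 = 195
y1_4 = 200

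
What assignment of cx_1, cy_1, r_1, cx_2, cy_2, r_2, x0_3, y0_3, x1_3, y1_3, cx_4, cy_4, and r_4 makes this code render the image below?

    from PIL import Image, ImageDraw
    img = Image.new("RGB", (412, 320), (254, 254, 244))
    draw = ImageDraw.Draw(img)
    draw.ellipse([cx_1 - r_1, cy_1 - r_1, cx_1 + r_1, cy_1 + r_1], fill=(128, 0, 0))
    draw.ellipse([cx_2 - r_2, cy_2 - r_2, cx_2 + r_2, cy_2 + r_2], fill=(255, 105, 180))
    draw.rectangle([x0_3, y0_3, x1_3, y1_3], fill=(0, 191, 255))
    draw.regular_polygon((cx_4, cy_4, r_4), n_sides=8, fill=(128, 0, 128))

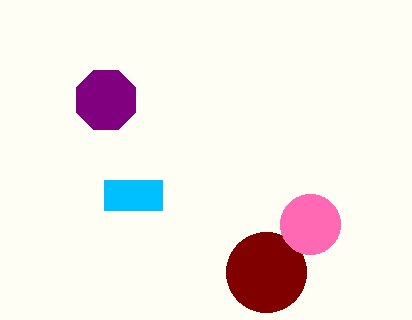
cx_1 = 266, cy_1 = 272, r_1 = 40, cx_2 = 310, cy_2 = 224, r_2 = 30, x0_3 = 104, y0_3 = 180, x1_3 = 162, y1_3 = 210, cx_4 = 106, cy_4 = 100, r_4 = 32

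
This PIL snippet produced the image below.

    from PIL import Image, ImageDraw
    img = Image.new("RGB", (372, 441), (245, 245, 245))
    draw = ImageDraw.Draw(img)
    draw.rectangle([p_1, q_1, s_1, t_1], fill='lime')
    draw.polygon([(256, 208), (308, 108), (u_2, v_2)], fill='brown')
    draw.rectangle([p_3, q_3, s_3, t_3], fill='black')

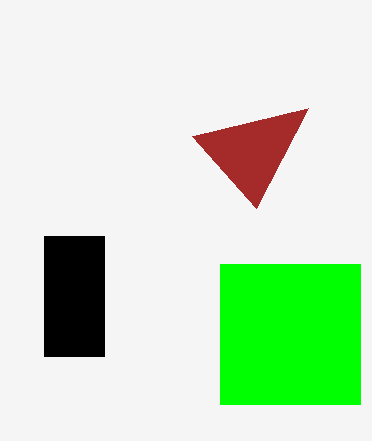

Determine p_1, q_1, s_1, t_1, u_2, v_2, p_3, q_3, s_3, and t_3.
p_1 = 220
q_1 = 264
s_1 = 360
t_1 = 404
u_2 = 192
v_2 = 136
p_3 = 44
q_3 = 236
s_3 = 104
t_3 = 356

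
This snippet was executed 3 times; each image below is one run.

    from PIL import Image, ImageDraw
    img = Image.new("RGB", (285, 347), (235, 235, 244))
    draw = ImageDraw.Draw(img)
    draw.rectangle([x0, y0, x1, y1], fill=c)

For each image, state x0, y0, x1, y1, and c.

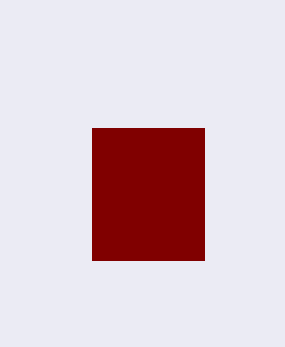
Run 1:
x0 = 92
y0 = 128
x1 = 204
y1 = 260
c = 'maroon'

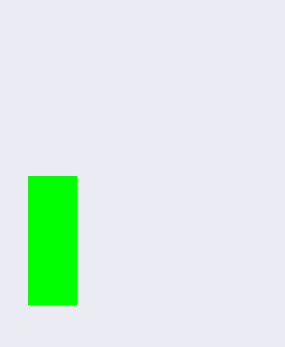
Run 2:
x0 = 28
y0 = 176
x1 = 76
y1 = 304
c = 'lime'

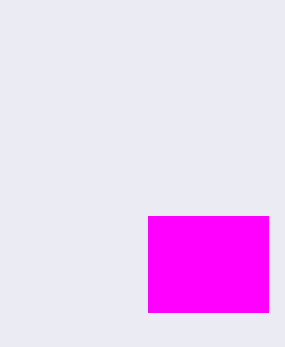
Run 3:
x0 = 148, y0 = 216, x1 = 268, y1 = 312, c = 'magenta'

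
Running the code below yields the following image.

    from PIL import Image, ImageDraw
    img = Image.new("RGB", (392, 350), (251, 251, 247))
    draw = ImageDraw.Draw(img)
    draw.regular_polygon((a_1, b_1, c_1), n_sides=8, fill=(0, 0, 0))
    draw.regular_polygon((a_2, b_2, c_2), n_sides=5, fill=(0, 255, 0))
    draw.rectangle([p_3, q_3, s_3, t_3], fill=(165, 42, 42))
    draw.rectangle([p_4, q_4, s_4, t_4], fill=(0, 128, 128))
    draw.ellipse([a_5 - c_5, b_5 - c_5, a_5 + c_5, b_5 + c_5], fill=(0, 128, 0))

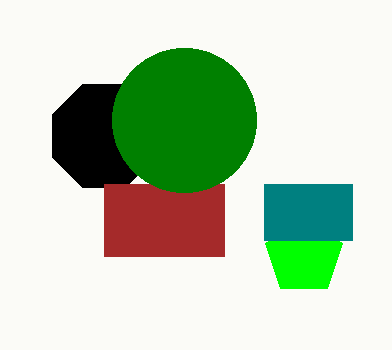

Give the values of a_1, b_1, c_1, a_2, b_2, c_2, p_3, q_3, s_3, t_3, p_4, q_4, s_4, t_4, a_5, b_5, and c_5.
a_1 = 104
b_1 = 136
c_1 = 56
a_2 = 304
b_2 = 256
c_2 = 40
p_3 = 104
q_3 = 184
s_3 = 224
t_3 = 256
p_4 = 264
q_4 = 184
s_4 = 352
t_4 = 240
a_5 = 184
b_5 = 120
c_5 = 72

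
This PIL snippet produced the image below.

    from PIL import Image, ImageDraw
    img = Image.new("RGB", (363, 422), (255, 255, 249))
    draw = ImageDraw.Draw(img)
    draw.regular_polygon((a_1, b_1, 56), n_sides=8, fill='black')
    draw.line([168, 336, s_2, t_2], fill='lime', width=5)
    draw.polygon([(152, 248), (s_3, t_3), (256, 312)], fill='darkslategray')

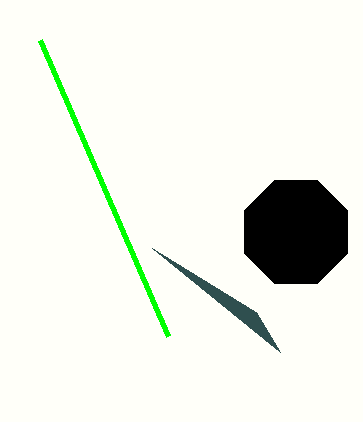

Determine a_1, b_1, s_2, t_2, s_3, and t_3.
a_1 = 296
b_1 = 232
s_2 = 40
t_2 = 40
s_3 = 280
t_3 = 352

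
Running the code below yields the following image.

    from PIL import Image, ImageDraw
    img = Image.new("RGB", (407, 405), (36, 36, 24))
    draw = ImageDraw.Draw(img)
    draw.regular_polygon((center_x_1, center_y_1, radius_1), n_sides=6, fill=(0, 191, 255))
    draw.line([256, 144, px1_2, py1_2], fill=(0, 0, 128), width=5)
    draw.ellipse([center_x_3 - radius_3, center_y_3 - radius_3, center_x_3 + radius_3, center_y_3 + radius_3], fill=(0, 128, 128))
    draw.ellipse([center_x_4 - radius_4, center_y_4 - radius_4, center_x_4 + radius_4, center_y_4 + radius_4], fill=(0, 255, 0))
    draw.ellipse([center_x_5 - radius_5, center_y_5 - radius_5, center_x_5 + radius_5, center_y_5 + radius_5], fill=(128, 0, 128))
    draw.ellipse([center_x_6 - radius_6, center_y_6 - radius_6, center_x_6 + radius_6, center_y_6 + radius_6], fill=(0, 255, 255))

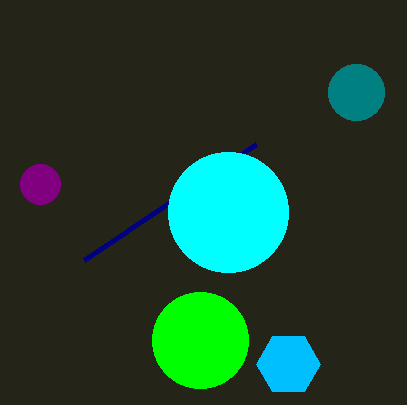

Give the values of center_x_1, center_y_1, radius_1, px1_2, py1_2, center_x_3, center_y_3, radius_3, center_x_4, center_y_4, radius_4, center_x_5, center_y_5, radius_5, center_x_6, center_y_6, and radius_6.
center_x_1 = 288
center_y_1 = 364
radius_1 = 32
px1_2 = 84
py1_2 = 260
center_x_3 = 356
center_y_3 = 92
radius_3 = 28
center_x_4 = 200
center_y_4 = 340
radius_4 = 48
center_x_5 = 40
center_y_5 = 184
radius_5 = 20
center_x_6 = 228
center_y_6 = 212
radius_6 = 60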